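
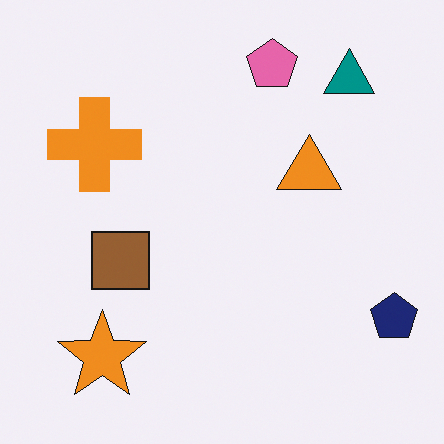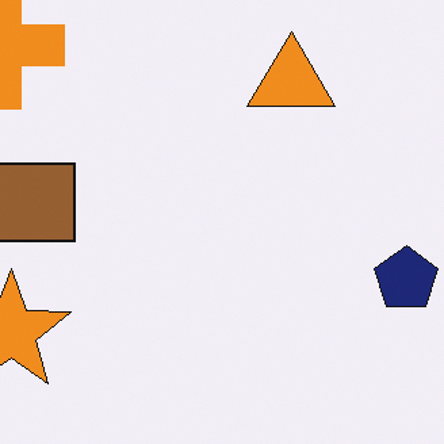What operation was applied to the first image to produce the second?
The second image is the first cropped slightly and scaled back up.

The visible shapes are larger and the field of view is narrower; shapes near the original edges may be partly or wholly outside the frame — a crop-and-rescale.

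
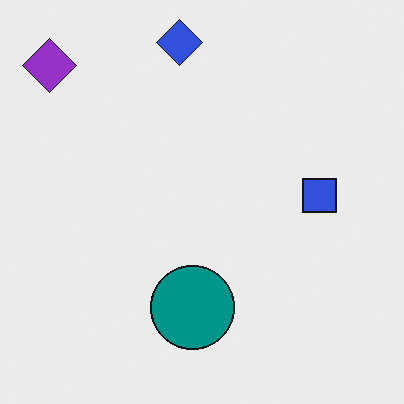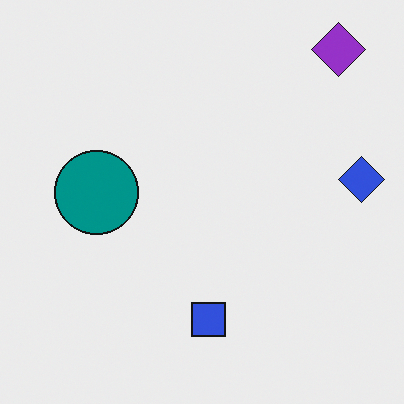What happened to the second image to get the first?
The image was rotated 90° counter-clockwise.

The purple diamond sits in the top-right of the second image and the top-left of the first — consistent with a whole-image 90° counter-clockwise rotation.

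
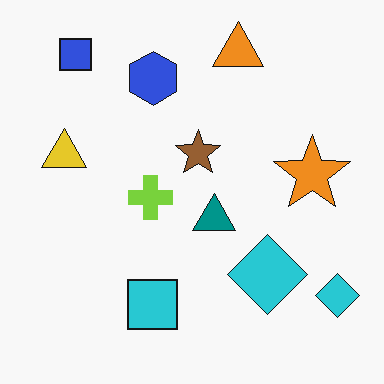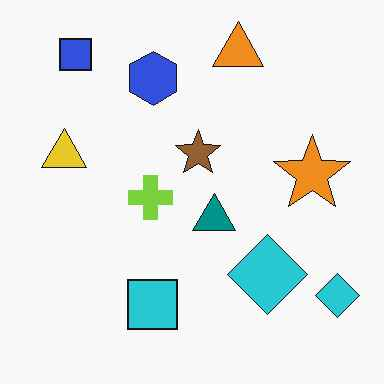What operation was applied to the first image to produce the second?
It was given moderate JPEG compression.

Blocky 8×8 compression artifacts appear around shape edges and the flat background shows ringing — characteristic JPEG degradation.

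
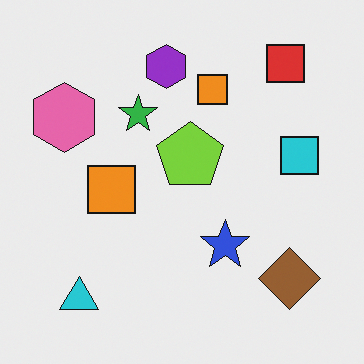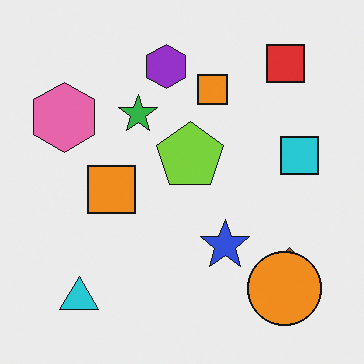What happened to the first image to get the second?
The second image is the first overlaid with an additional orange circle.

An orange circle appears in the second image that is absent from the first.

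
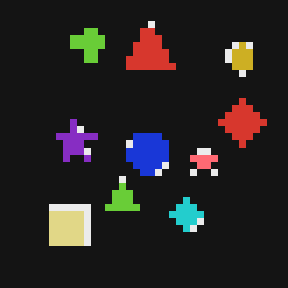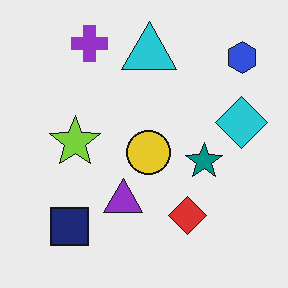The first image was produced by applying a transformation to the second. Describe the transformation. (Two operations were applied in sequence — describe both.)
The transformation is: color-inverted (negative), then pixelated into visible square blocks.

The light background has become dark and every shape's color is its complement — a photographic negative. Shapes are reduced to large square blocks; fine edges and outlines are lost — a downscale-then-upscale (mosaic) effect.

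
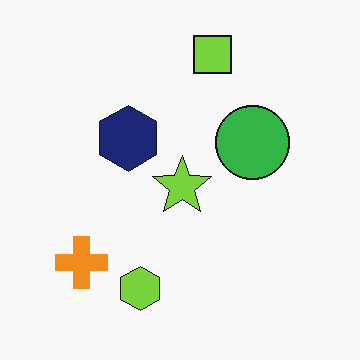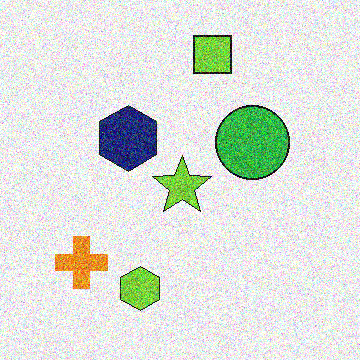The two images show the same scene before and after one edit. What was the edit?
The image was degraded with a thick layer of grain.

Random speckle covers the whole image, including the flat background.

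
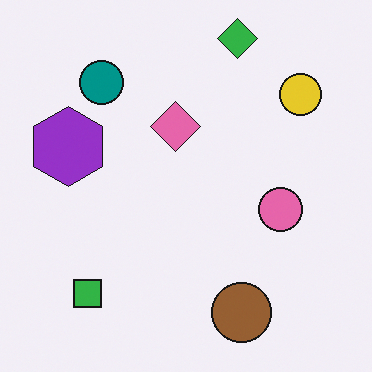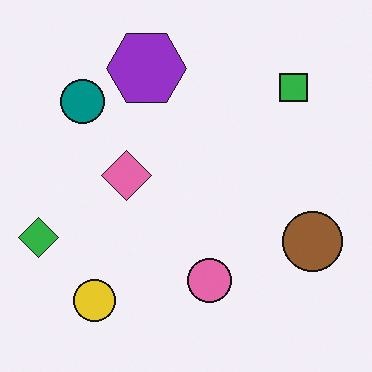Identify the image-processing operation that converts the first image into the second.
This is the original image transposed (reflected across the top-left ↔ bottom-right diagonal).

Shapes have swapped their row and column positions — what was in the top-right is now in the bottom-left — a diagonal reflection.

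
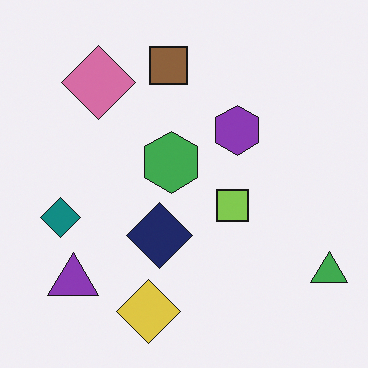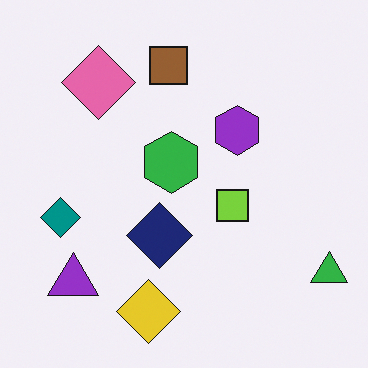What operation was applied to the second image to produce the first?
The first image is the second slightly desaturated.

All colors are more muted and greyish — a global saturation change.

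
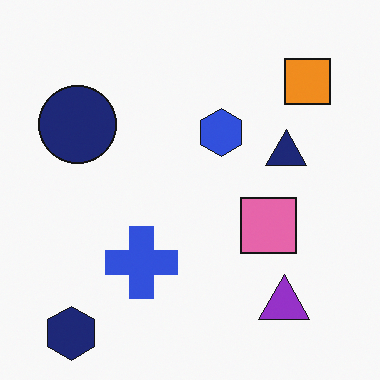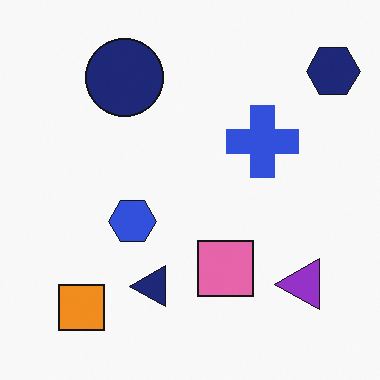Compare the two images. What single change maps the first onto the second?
It was transposed (reflected across the top-left ↔ bottom-right diagonal).

Shapes have swapped their row and column positions — what was in the top-right is now in the bottom-left — a diagonal reflection.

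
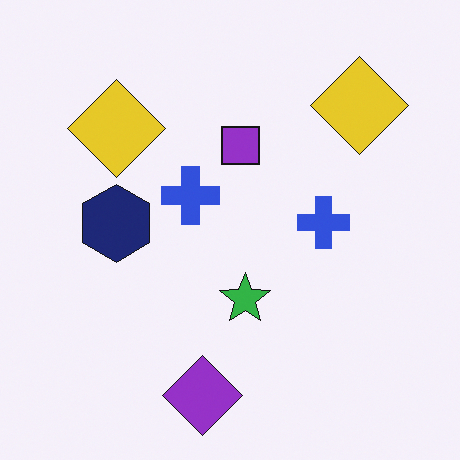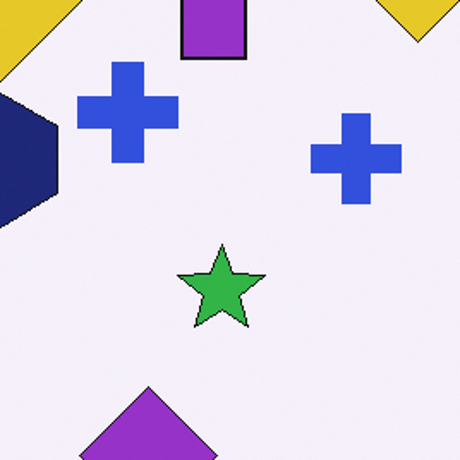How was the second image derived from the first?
The second image is the first cropped tightly and scaled back up.

The visible shapes are larger and the field of view is narrower; shapes near the original edges may be partly or wholly outside the frame — a crop-and-rescale.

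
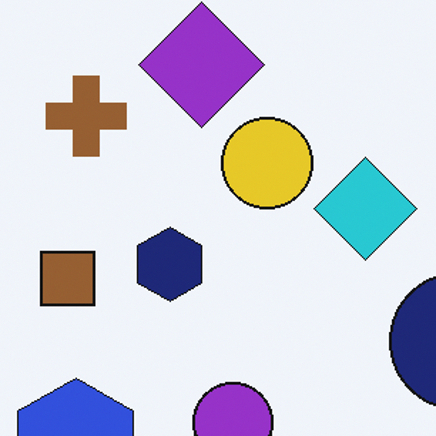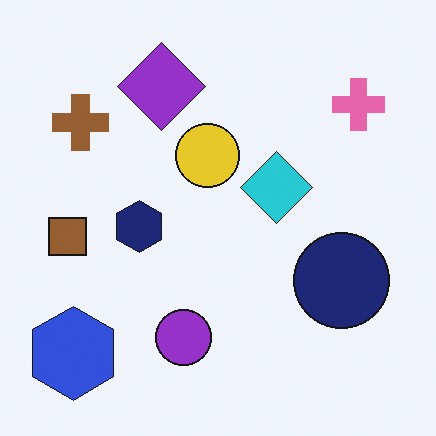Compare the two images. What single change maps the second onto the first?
The transformation is: cropped slightly and scaled back up.

The visible shapes are larger and the field of view is narrower; shapes near the original edges may be partly or wholly outside the frame — a crop-and-rescale.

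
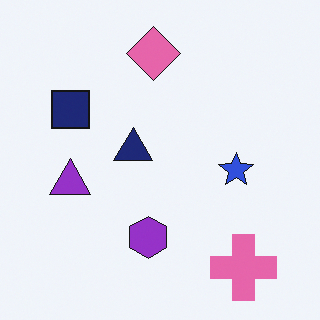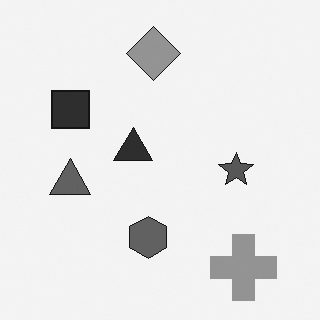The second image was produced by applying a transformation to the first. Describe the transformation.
It was converted to grayscale.

All color is removed — every shape is now a shade of grey.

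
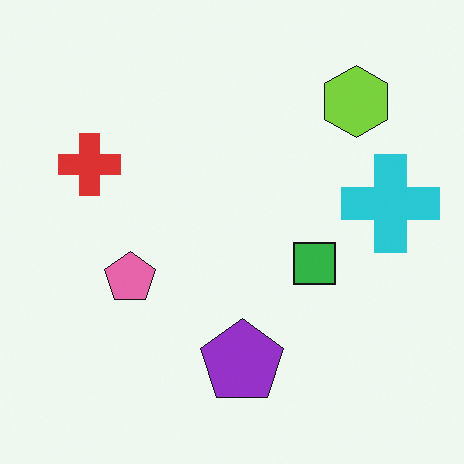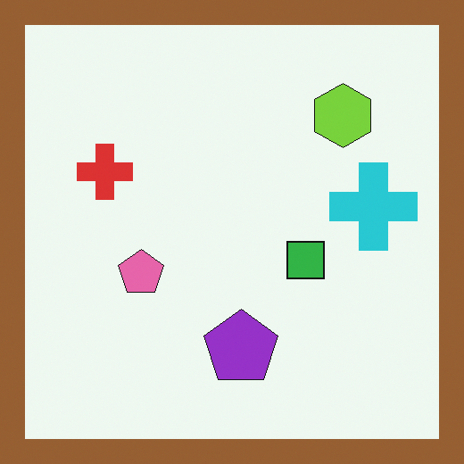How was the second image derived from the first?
The image was framed with a brown border.

A solid brown frame runs around the edge of the second image, with the content slightly shrunk inside it.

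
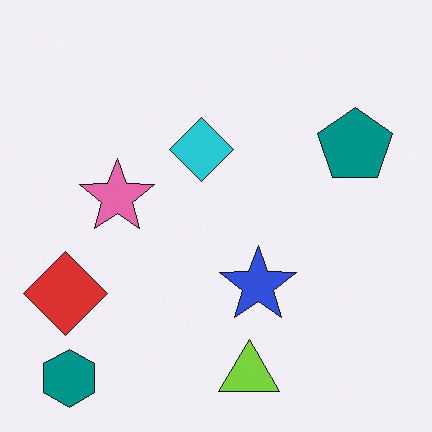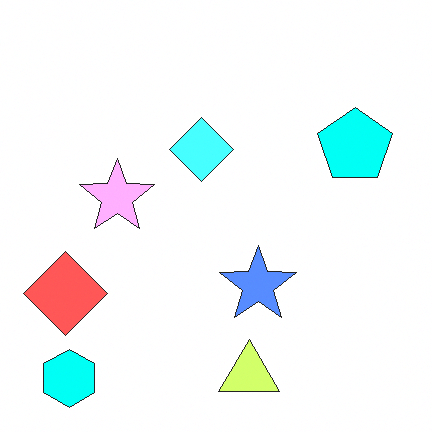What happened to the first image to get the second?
The transformation is: noticeably brightened.

Every pixel — background and shapes alike — is uniformly brightened.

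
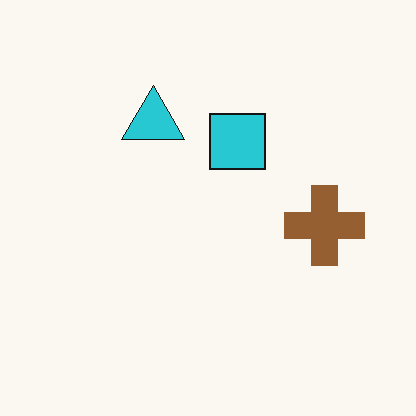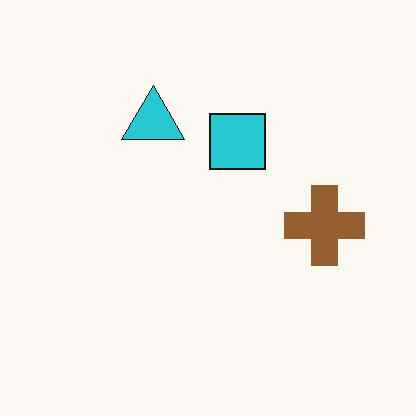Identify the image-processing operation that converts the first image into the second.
It was JPEG-compressed with visible artifacts.

Blocky 8×8 compression artifacts appear around shape edges and the flat background shows ringing — characteristic JPEG degradation.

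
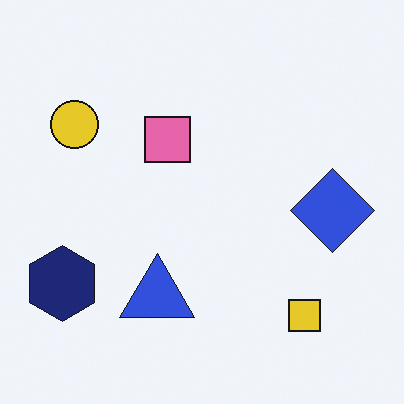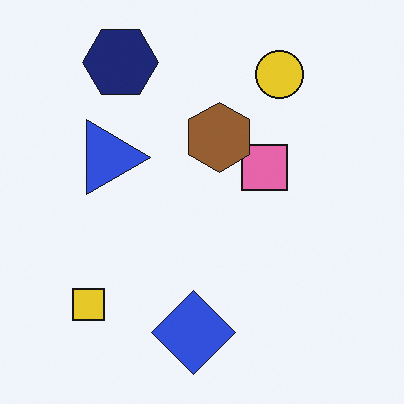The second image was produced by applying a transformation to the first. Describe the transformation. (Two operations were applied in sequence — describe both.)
Rotated 90° clockwise, then overlaid with an additional brown hexagon.

The navy hexagon sits in the bottom-left of the first image and the top-left of the second — consistent with a whole-image 90° clockwise rotation. A brown hexagon appears in the second image that is absent from the first.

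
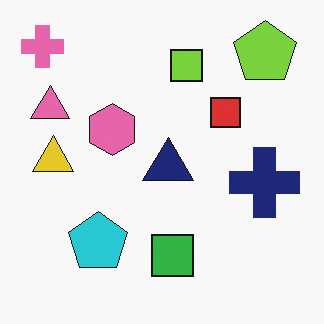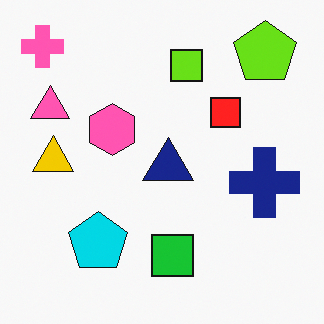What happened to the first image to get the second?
The second image is the first slightly oversaturated.

All colors are more vivid — a global saturation change.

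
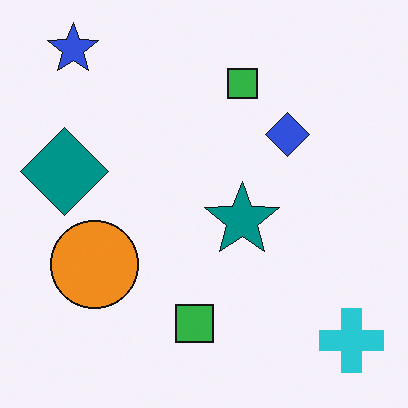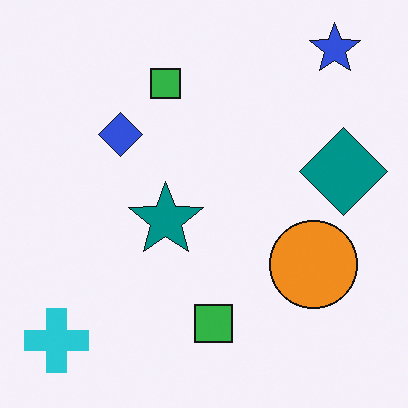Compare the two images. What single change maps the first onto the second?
The image was flipped horizontally (left ↔ right).

The cyan cross is in the bottom-right of the first image and the bottom-left of the second — shapes on opposite sides of the vertical midline have swapped in a mirror flip.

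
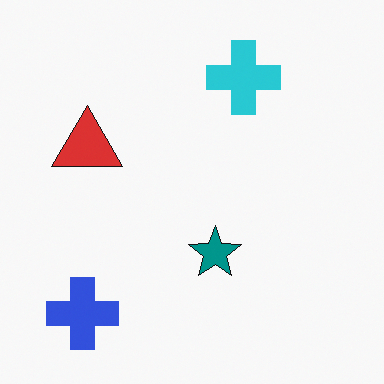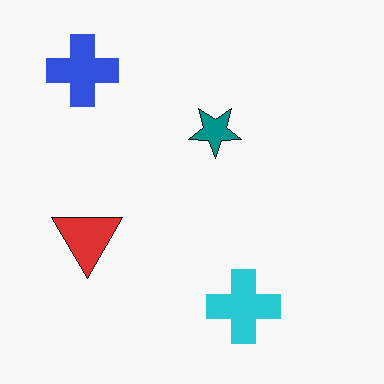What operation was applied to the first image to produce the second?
The second image is the first flipped vertically (top ↔ bottom).

The blue cross is in the bottom-left of the first image and the top-left of the second — shapes on opposite sides of the horizontal midline have swapped in a mirror flip.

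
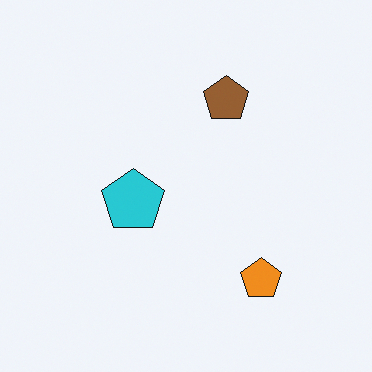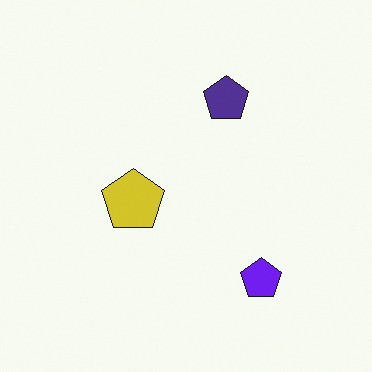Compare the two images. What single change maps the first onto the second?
The second image is the first hue-shifted through roughly half the color wheel.

Every shape's color has rotated by the same amount around the hue wheel — a uniform hue shift.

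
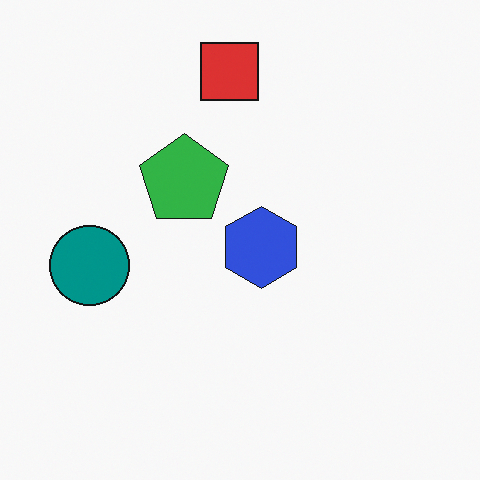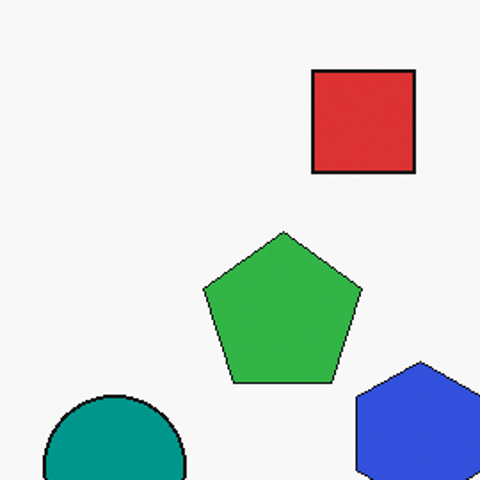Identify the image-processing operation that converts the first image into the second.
The transformation is: cropped to a noticeably smaller region and rescaled.

The visible shapes are larger and the field of view is narrower; shapes near the original edges may be partly or wholly outside the frame — a crop-and-rescale.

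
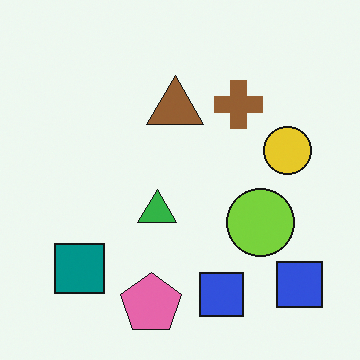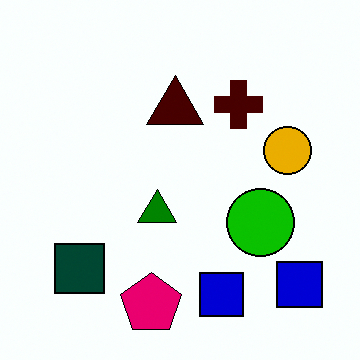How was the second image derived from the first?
The transformation is: boosted in contrast.

Tones are pushed away from mid-grey across the whole image — a global contrast change.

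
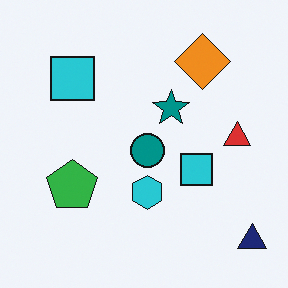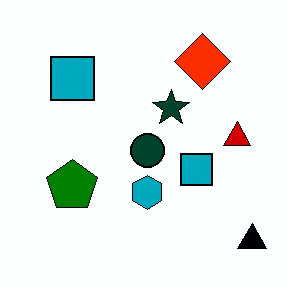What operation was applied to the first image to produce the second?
Boosted in contrast.

Tones are pushed away from mid-grey across the whole image — a global contrast change.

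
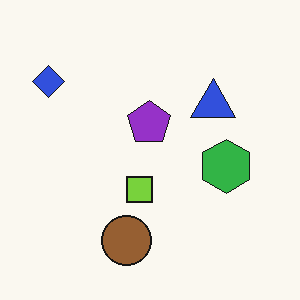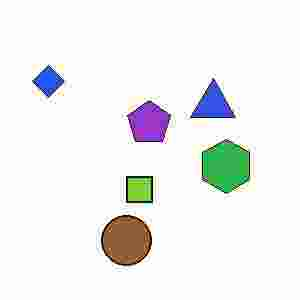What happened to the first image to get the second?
The transformation is: heavily JPEG-compressed with obvious blocking artifacts.

Blocky 8×8 compression artifacts appear around shape edges and the flat background shows ringing — characteristic JPEG degradation.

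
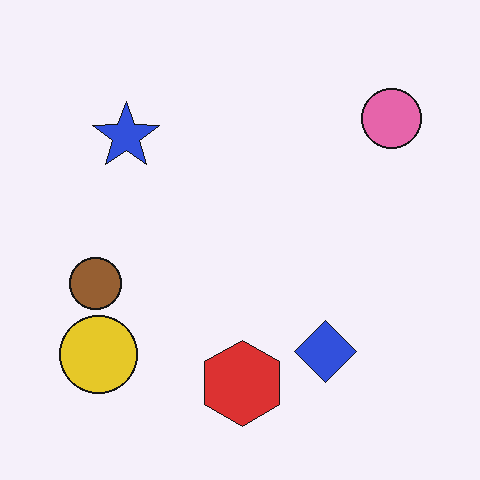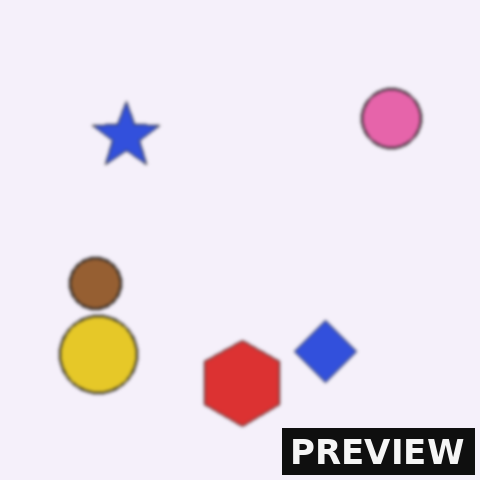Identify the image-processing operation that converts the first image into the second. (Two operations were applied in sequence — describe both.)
This is the original image lightly blurred, then watermarked with the text "PREVIEW" in the lower-right corner.

Shape edges and outlines are uniformly softened across the whole image. A dark label reading "PREVIEW" appears in the lower-right corner.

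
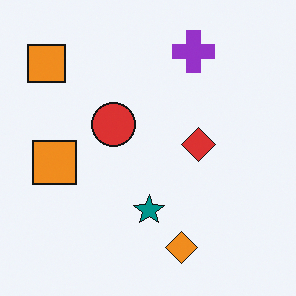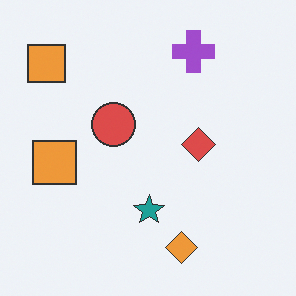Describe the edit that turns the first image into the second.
The second image is the first given slightly reduced contrast.

Tones are pushed toward mid-grey across the whole image — a global contrast change.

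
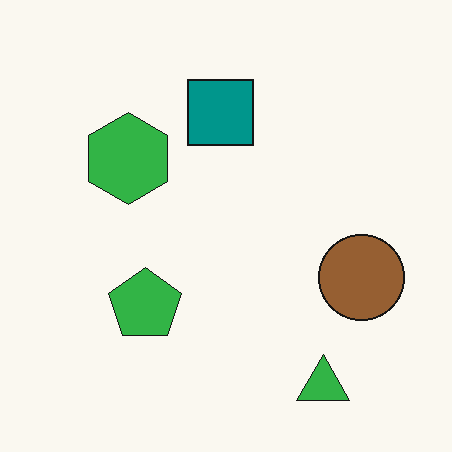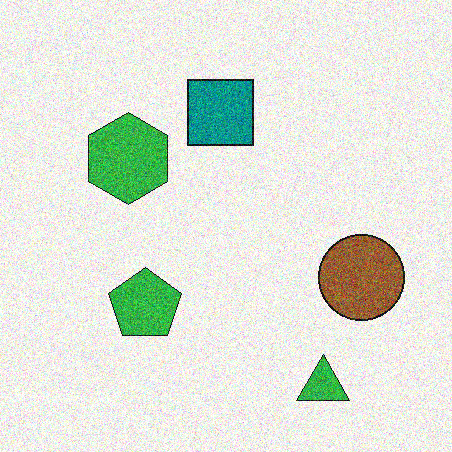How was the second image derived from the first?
The second image is the first degraded with a thick layer of grain.

Random speckle covers the whole image, including the flat background.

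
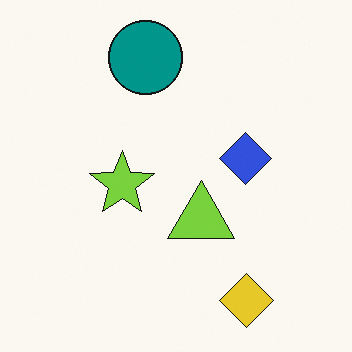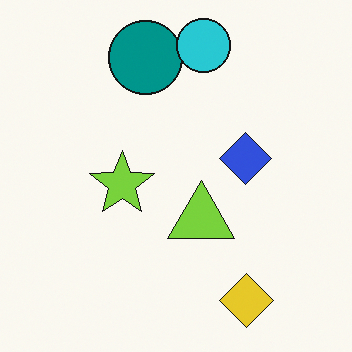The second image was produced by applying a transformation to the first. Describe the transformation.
The image was overlaid with an additional cyan circle.

A cyan circle appears in the second image that is absent from the first.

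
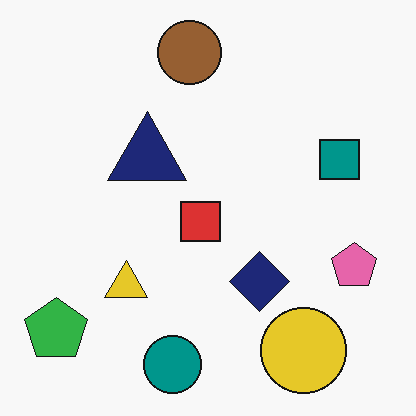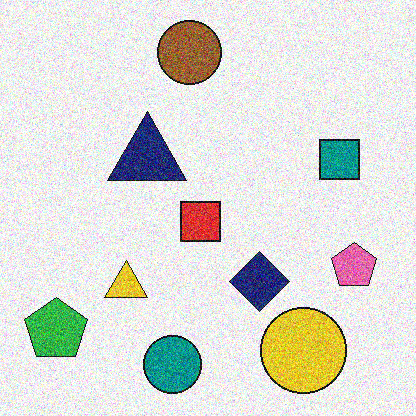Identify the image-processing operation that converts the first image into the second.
It was degraded with a thick layer of grain.

Random speckle covers the whole image, including the flat background.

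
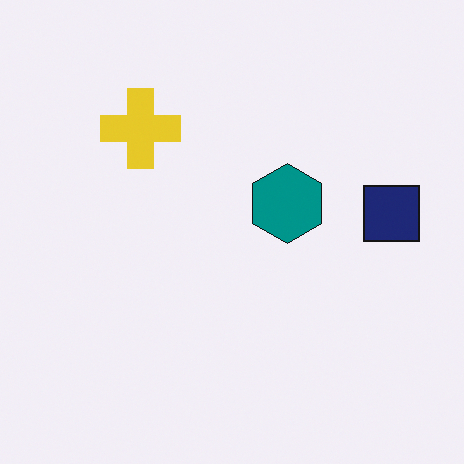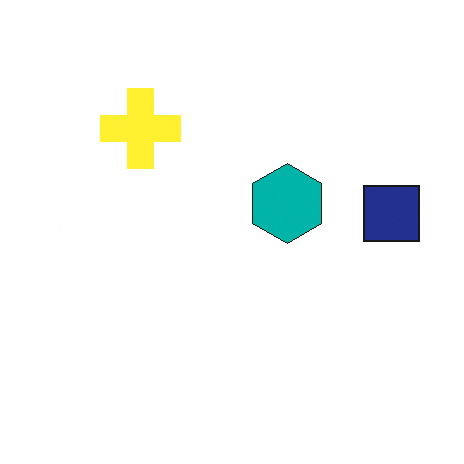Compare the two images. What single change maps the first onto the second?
This is the original image slightly brightened.

Every pixel — background and shapes alike — is uniformly brightened.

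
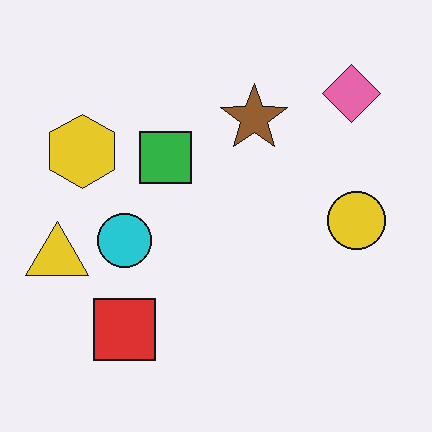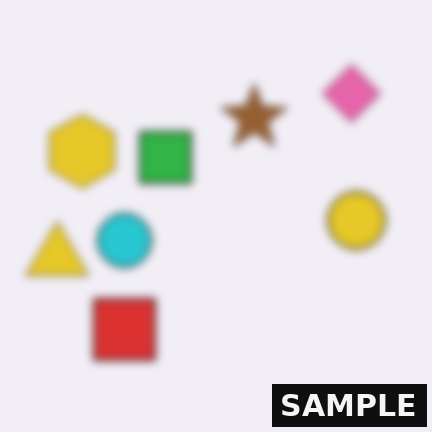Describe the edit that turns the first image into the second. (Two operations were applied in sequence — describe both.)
It was moderately blurred, then watermarked with the text "SAMPLE" in the lower-right corner.

Shape edges and outlines are uniformly softened across the whole image. A dark label reading "SAMPLE" appears in the lower-right corner.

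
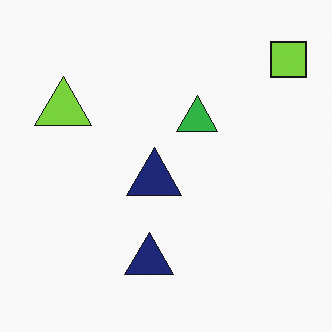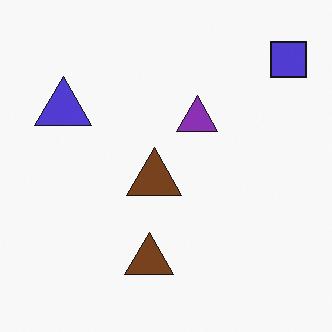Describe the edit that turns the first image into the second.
The transformation is: hue-shifted by a moderate amount.

Every shape's color has rotated by the same amount around the hue wheel — a uniform hue shift.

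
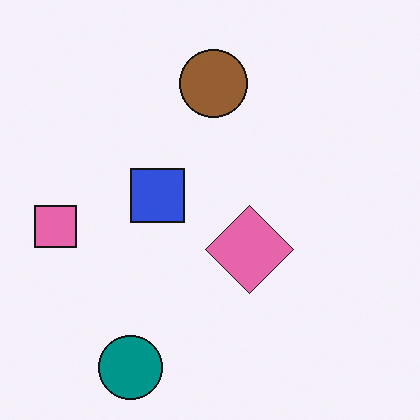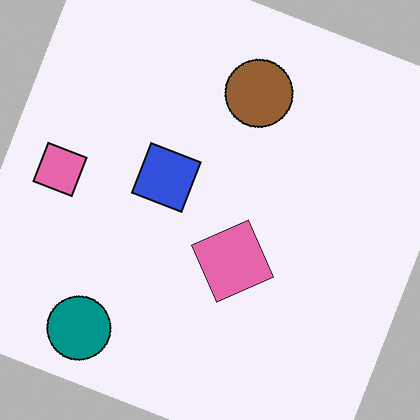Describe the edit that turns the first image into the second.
This is the original image rotated clockwise by a moderate amount.

Every shape is tilted by the same angle and the image corners show triangular fill wedges — a whole-image rotation by a non-right angle.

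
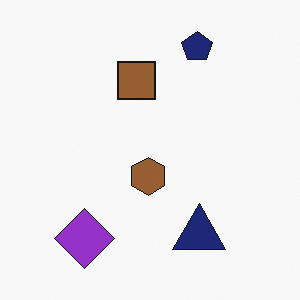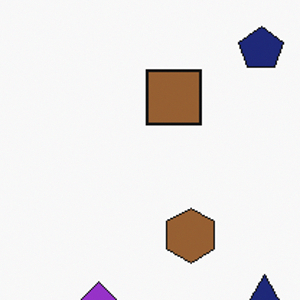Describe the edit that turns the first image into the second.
The transformation is: cropped to a modestly smaller region and rescaled.

The visible shapes are larger and the field of view is narrower; shapes near the original edges may be partly or wholly outside the frame — a crop-and-rescale.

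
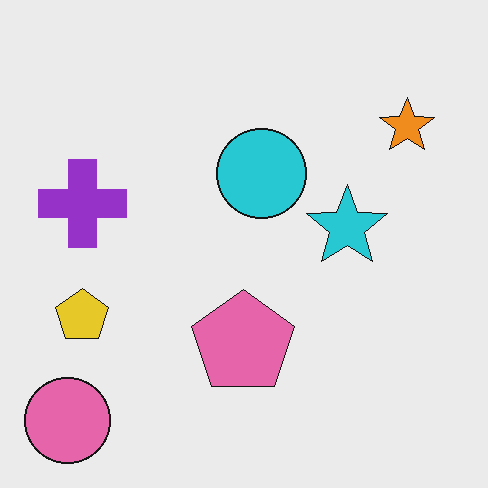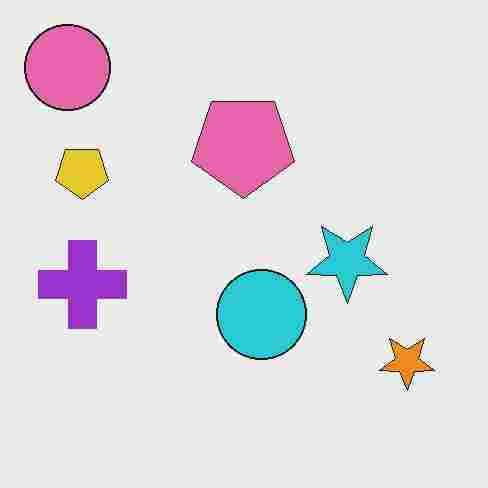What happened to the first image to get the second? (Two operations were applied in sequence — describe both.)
The transformation is: flipped vertically (top ↔ bottom), then degraded with heavy JPEG compression.

The pink circle is in the bottom-left of the first image and the top-left of the second — shapes on opposite sides of the horizontal midline have swapped in a mirror flip. Blocky 8×8 compression artifacts appear around shape edges and the flat background shows ringing — characteristic JPEG degradation.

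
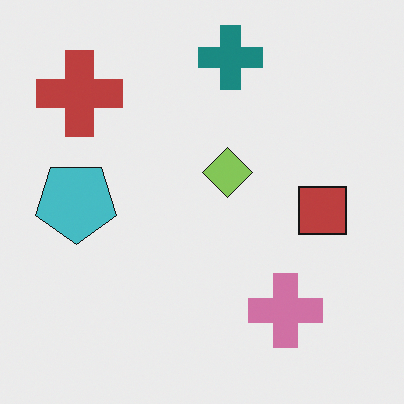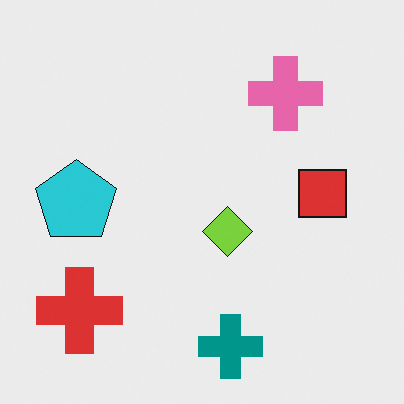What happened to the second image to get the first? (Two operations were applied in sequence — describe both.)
Flipped vertically (top ↔ bottom), then slightly desaturated.

The teal cross is in the bottom of the second image and the top of the first — shapes on opposite sides of the horizontal midline have swapped in a mirror flip. All colors are more muted and greyish — a global saturation change.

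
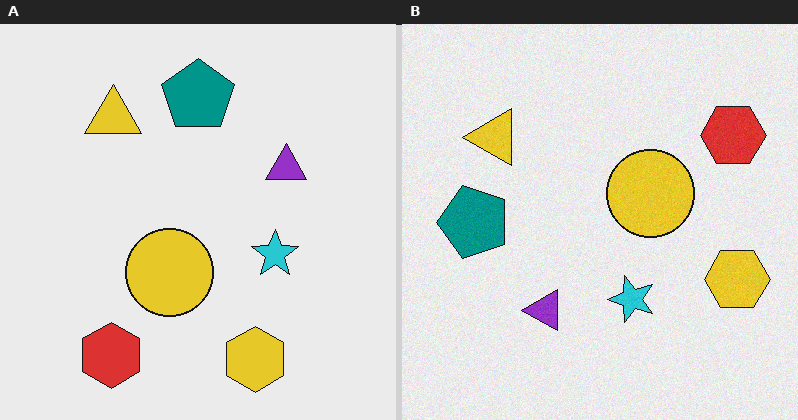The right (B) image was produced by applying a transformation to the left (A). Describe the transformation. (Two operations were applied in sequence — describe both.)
This is the original image transposed (reflected across the top-left ↔ bottom-right diagonal), then degraded with subtle gaussian noise.

Shapes have swapped their row and column positions — what was in the top-right is now in the bottom-left — a diagonal reflection. Random speckle covers the whole image, including the flat background.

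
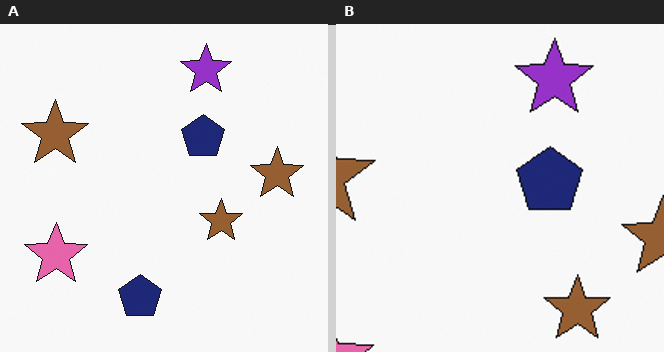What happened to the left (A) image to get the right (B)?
Cropped slightly and scaled back up.

The visible shapes are larger and the field of view is narrower; shapes near the original edges may be partly or wholly outside the frame — a crop-and-rescale.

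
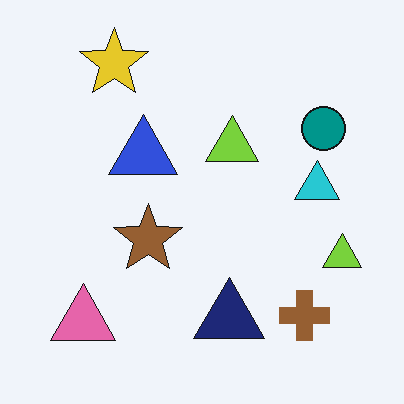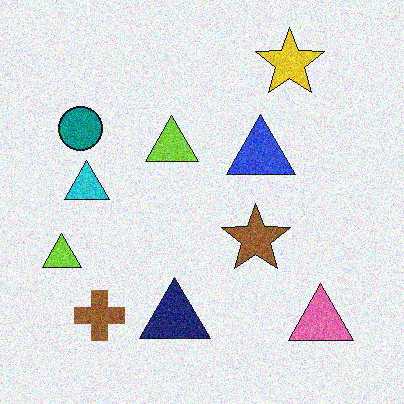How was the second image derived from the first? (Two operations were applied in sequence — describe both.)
The image was degraded with heavy additive noise, then flipped horizontally (left ↔ right).

Random speckle covers the whole image, including the flat background. The teal circle is in the top-right of the first image and the top-left of the second — shapes on opposite sides of the vertical midline have swapped in a mirror flip.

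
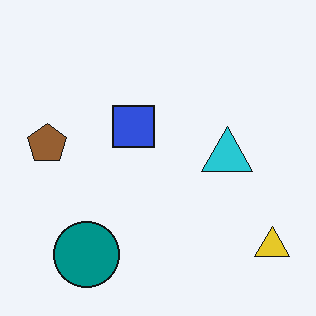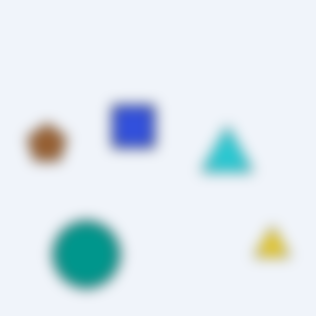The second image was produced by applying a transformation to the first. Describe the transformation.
The image was strongly gaussian-blurred.

Shape edges and outlines are uniformly softened across the whole image.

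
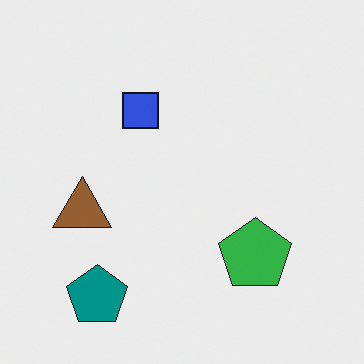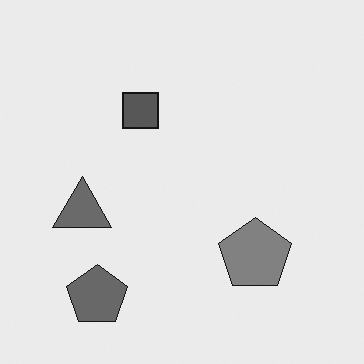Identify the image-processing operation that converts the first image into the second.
The transformation is: converted to grayscale.

All color is removed — every shape is now a shade of grey.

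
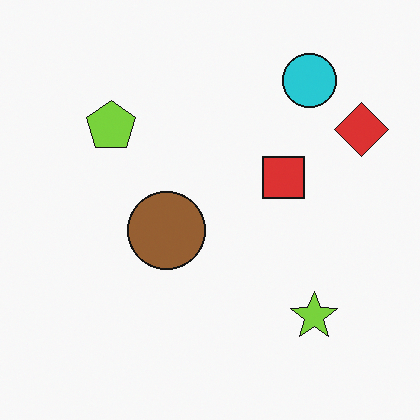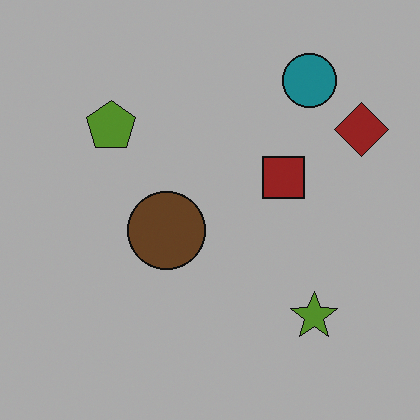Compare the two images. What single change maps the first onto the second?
It was darkened a lot.

Every pixel — background and shapes alike — is uniformly darkened.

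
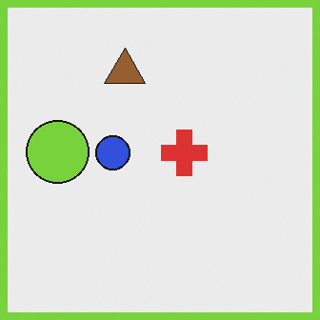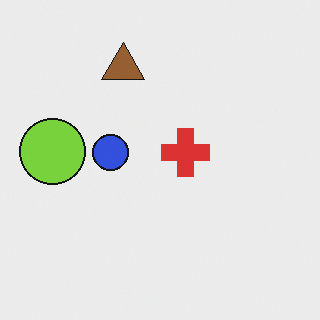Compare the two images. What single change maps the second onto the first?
This is the original image framed with a lime border.

A solid lime frame runs around the edge of the first image, with the content slightly shrunk inside it.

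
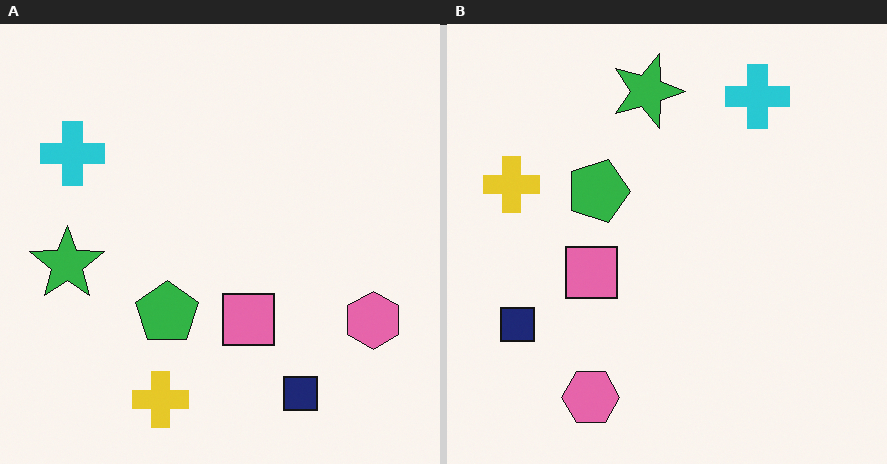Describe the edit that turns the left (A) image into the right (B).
The transformation is: rotated 90° clockwise.

The cyan cross sits in the top-left of the left (A) image and the top-right of the right (B) — consistent with a whole-image 90° clockwise rotation.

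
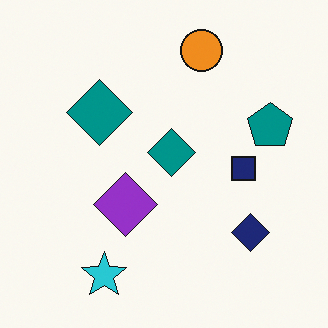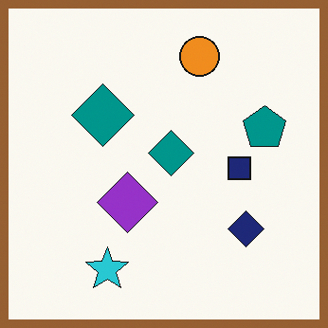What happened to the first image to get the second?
It was framed with a brown border.

A solid brown frame runs around the edge of the second image, with the content slightly shrunk inside it.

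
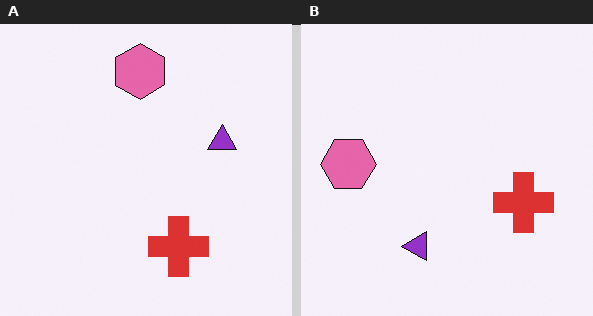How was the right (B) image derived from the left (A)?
Transposed (reflected across the top-left ↔ bottom-right diagonal).

Shapes have swapped their row and column positions — what was in the top-right is now in the bottom-left — a diagonal reflection.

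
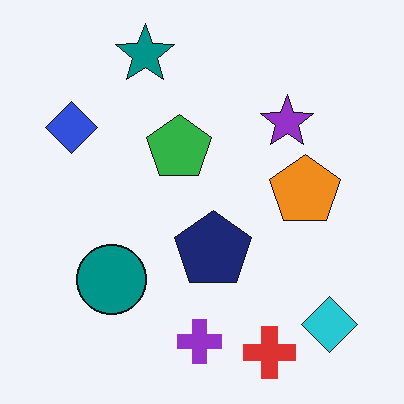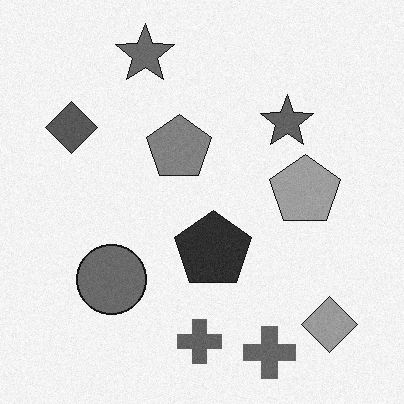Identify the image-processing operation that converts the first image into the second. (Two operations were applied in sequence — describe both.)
This is the original image degraded with subtle gaussian noise, then converted to grayscale.

Random speckle covers the whole image, including the flat background. All color is removed — every shape is now a shade of grey.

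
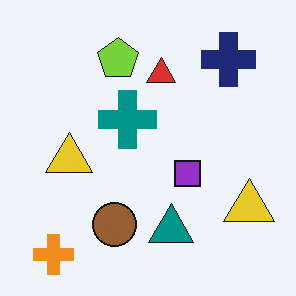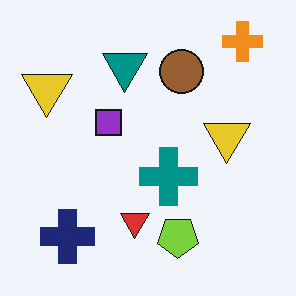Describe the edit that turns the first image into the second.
The transformation is: rotated 180°.

The orange cross sits in the bottom-left of the first image and the top-right of the second — consistent with a whole-image 180° rotation.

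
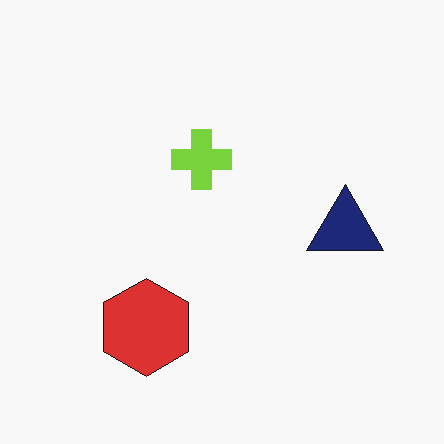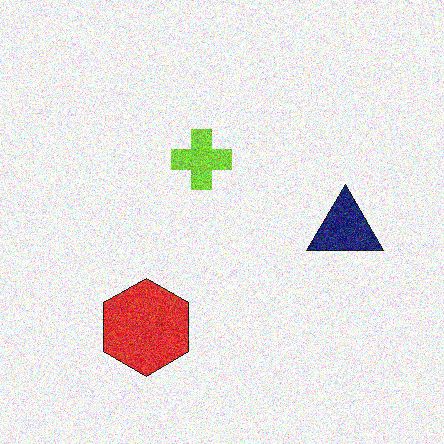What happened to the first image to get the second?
This is the original image degraded with heavy additive noise.

Random speckle covers the whole image, including the flat background.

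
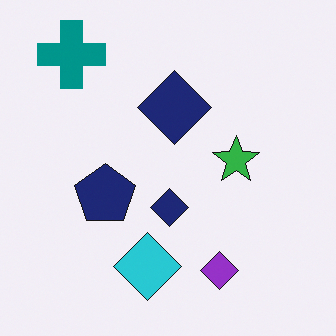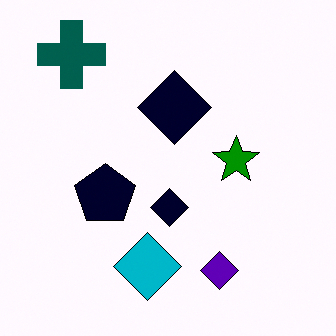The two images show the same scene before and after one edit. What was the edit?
The image was given much higher contrast.

Tones are pushed away from mid-grey across the whole image — a global contrast change.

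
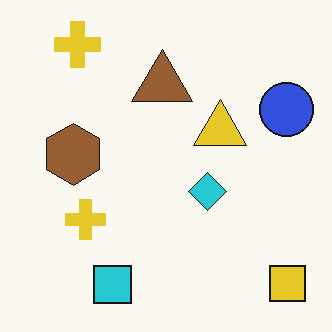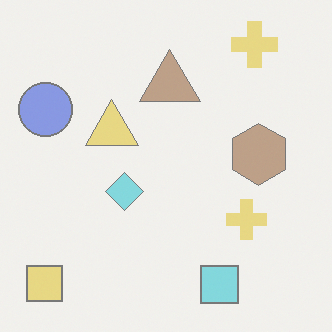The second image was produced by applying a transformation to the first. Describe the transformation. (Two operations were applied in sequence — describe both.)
The transformation is: given much lower contrast, then flipped horizontally (left ↔ right).

Tones are pushed toward mid-grey across the whole image — a global contrast change. The yellow square is in the bottom-right of the first image and the bottom-left of the second — shapes on opposite sides of the vertical midline have swapped in a mirror flip.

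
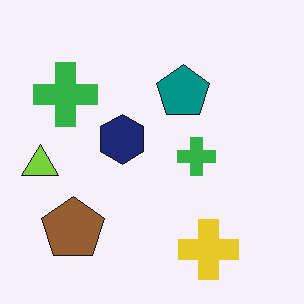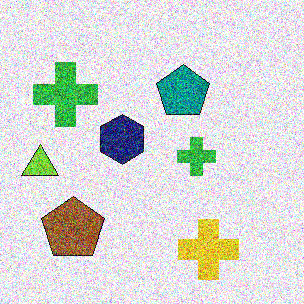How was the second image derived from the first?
Degraded with a thick layer of grain.

Random speckle covers the whole image, including the flat background.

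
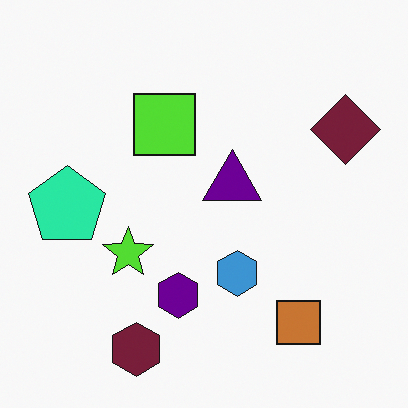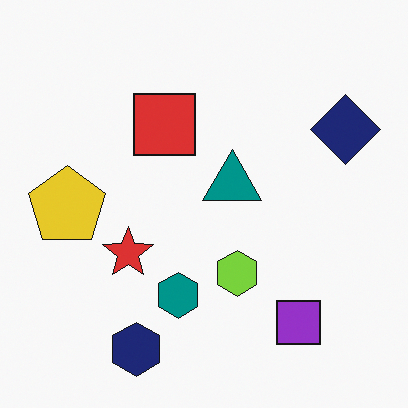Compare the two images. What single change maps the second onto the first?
Hue-shifted through roughly a third of the color wheel.

Every shape's color has rotated by the same amount around the hue wheel — a uniform hue shift.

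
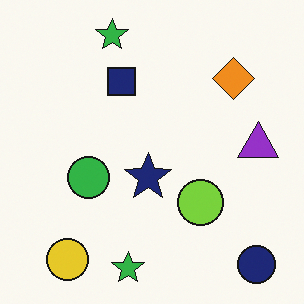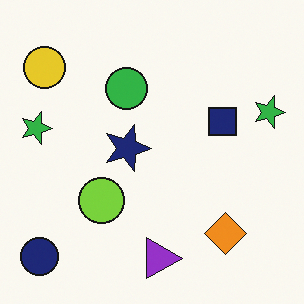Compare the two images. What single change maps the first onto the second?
Rotated 90° clockwise.

The navy circle sits in the bottom-right of the first image and the bottom-left of the second — consistent with a whole-image 90° clockwise rotation.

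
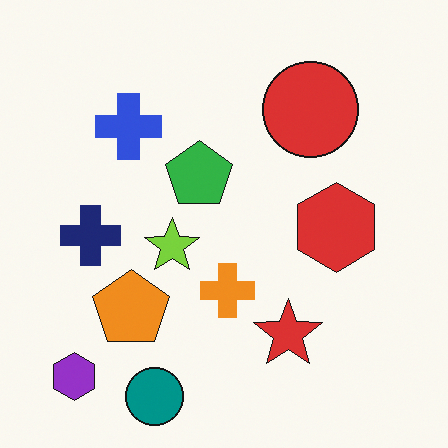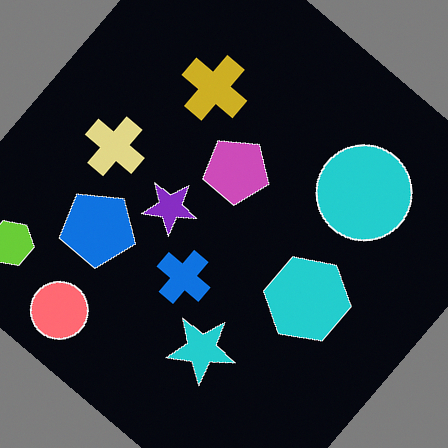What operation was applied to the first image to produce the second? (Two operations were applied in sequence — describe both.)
The second image is the first rotated clockwise by a large amount — several tens of degrees, then color-inverted (negative).

Every shape is tilted by the same angle and the image corners show triangular fill wedges — a whole-image rotation by a non-right angle. The light background has become dark and every shape's color is its complement — a photographic negative.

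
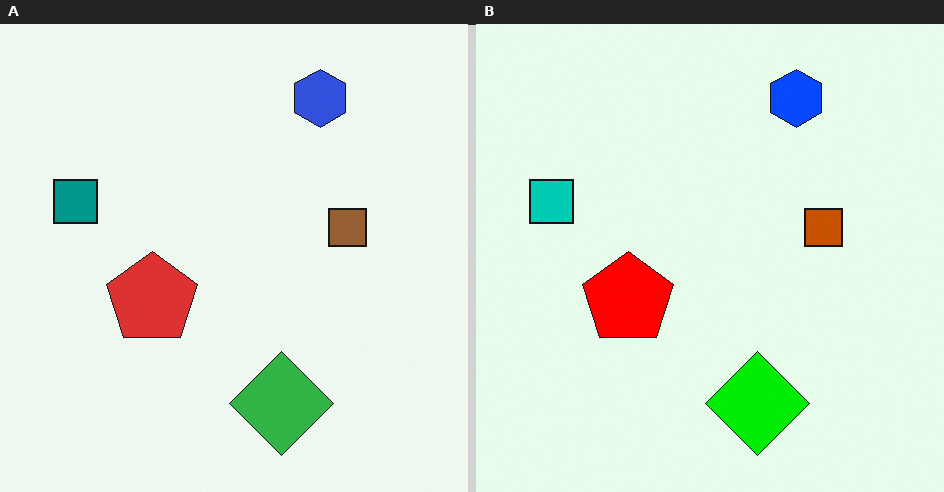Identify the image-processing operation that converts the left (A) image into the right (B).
The right (B) image is the left (A) made much more vivid (saturation change).

All colors are more vivid — a global saturation change.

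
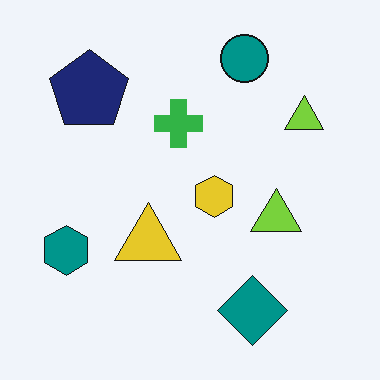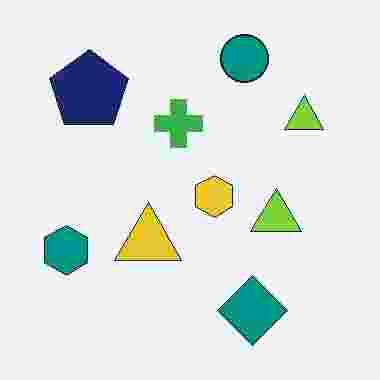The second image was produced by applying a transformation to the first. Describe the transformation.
The second image is the first degraded with heavy JPEG compression.

Blocky 8×8 compression artifacts appear around shape edges and the flat background shows ringing — characteristic JPEG degradation.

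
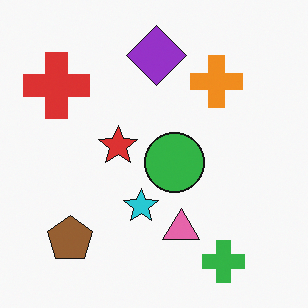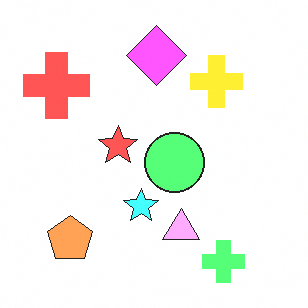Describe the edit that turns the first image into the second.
The second image is the first brightened a lot.

Every pixel — background and shapes alike — is uniformly brightened.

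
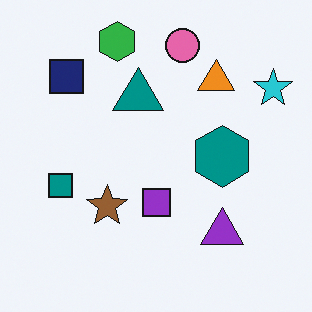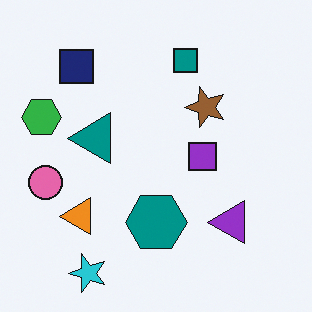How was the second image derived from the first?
The image was transposed (reflected across the top-left ↔ bottom-right diagonal).

Shapes have swapped their row and column positions — what was in the top-right is now in the bottom-left — a diagonal reflection.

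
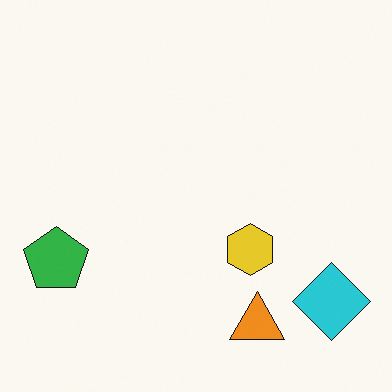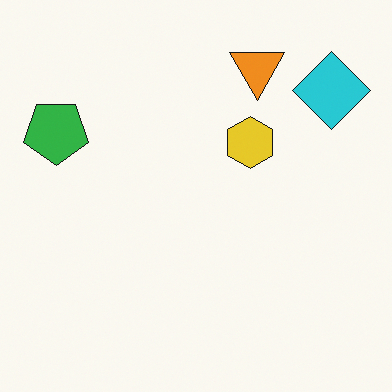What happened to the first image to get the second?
The image was flipped vertically (top ↔ bottom).

The orange triangle is in the bottom of the first image and the top of the second — shapes on opposite sides of the horizontal midline have swapped in a mirror flip.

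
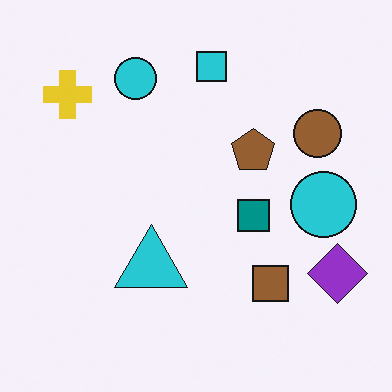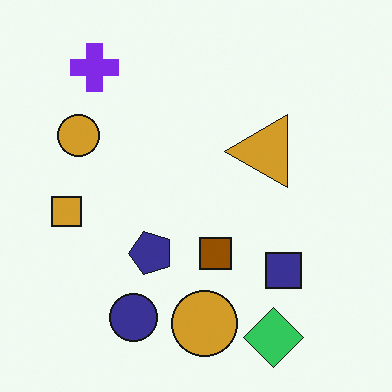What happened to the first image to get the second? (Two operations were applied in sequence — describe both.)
It was transposed (reflected across the top-left ↔ bottom-right diagonal), then hue-shifted by a large amount.

Shapes have swapped their row and column positions — what was in the top-right is now in the bottom-left — a diagonal reflection. Every shape's color has rotated by the same amount around the hue wheel — a uniform hue shift.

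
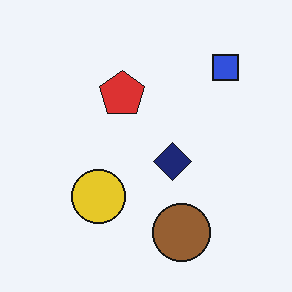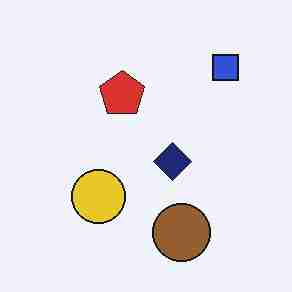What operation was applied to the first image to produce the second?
This is the original image heavily JPEG-compressed with obvious blocking artifacts.

Blocky 8×8 compression artifacts appear around shape edges and the flat background shows ringing — characteristic JPEG degradation.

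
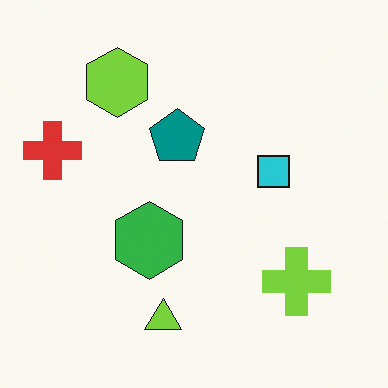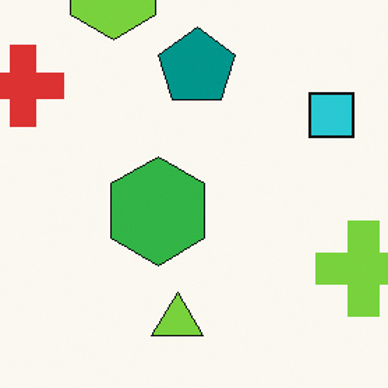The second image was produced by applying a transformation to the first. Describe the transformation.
The image was cropped to a modestly smaller region and rescaled.

The visible shapes are larger and the field of view is narrower; shapes near the original edges may be partly or wholly outside the frame — a crop-and-rescale.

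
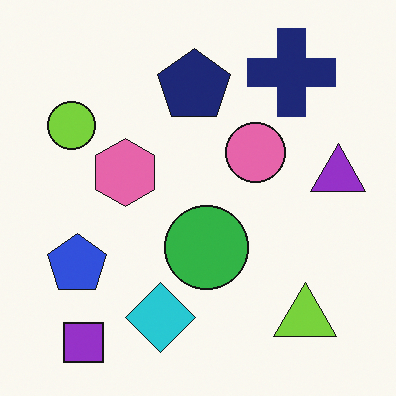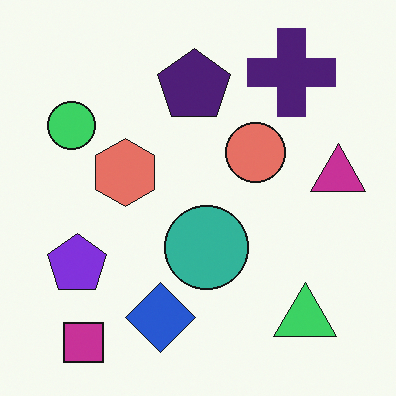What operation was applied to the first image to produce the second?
This is the original image hue-shifted slightly.

Every shape's color has rotated by the same amount around the hue wheel — a uniform hue shift.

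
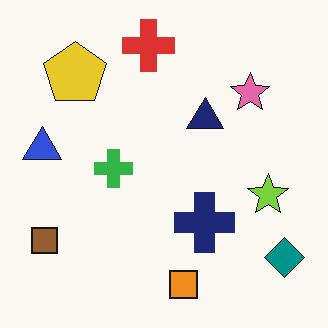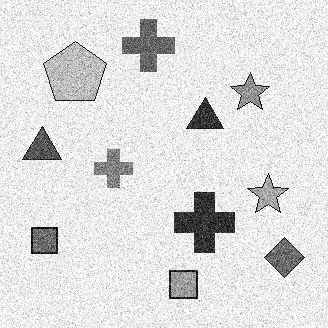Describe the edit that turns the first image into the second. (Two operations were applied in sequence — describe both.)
It was degraded with heavy additive noise, then converted to grayscale.

Random speckle covers the whole image, including the flat background. All color is removed — every shape is now a shade of grey.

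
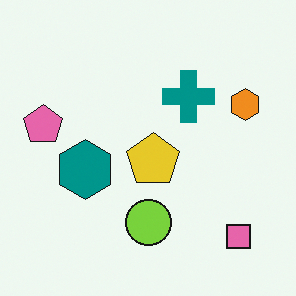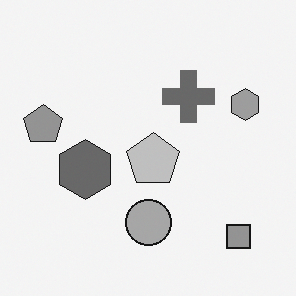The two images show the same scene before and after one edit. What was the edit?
The transformation is: converted to grayscale.

All color is removed — every shape is now a shade of grey.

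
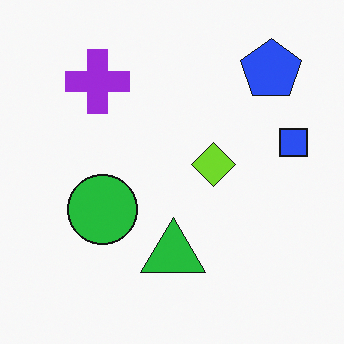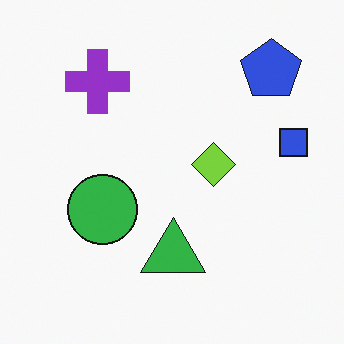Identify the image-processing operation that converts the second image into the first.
This is the original image slightly oversaturated.

All colors are more vivid — a global saturation change.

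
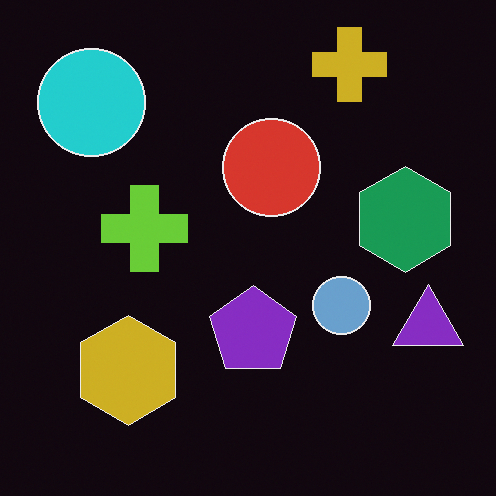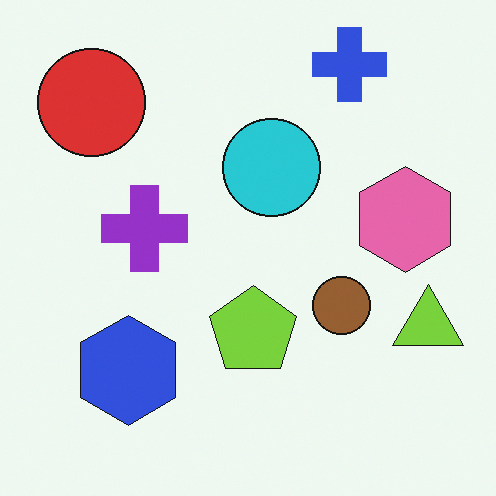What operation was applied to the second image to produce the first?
It was color-inverted (negative).

The light background has become dark and every shape's color is its complement — a photographic negative.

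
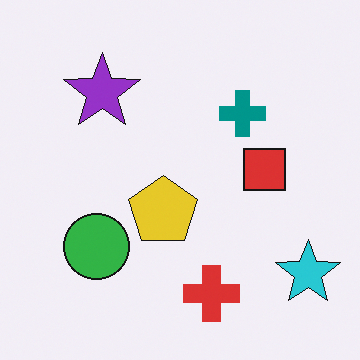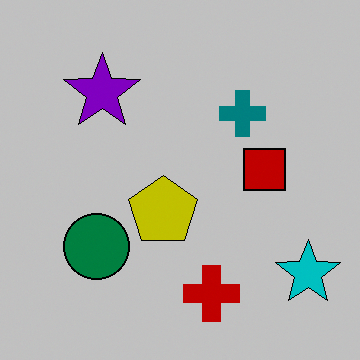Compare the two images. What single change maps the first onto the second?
The image was heavily posterized to just a handful of flat colors.

Each flat color has snapped to a coarser quantized level — most visibly, the near-white background has dropped to a flat grey.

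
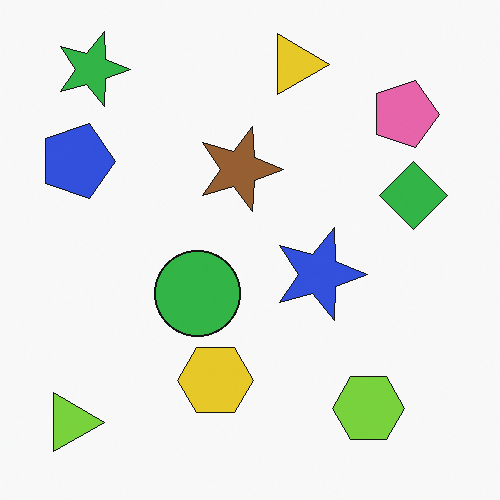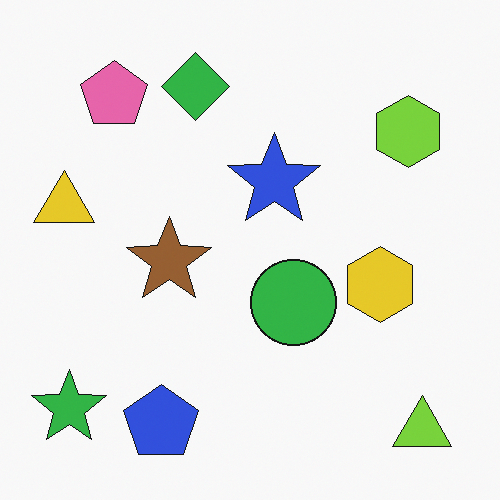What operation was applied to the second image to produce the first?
This is the original image rotated 90° clockwise.

The lime triangle sits in the bottom-right of the second image and the bottom-left of the first — consistent with a whole-image 90° clockwise rotation.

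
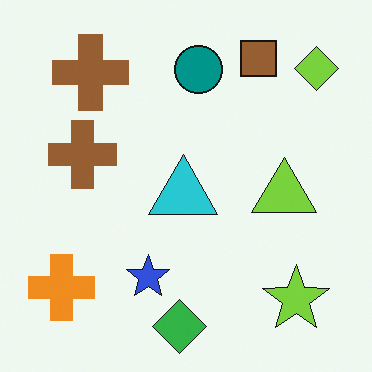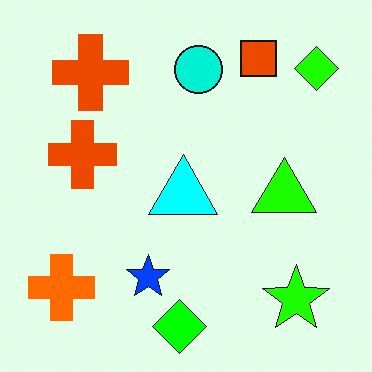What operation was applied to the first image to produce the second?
The second image is the first heavily oversaturated.

All colors are more vivid — a global saturation change.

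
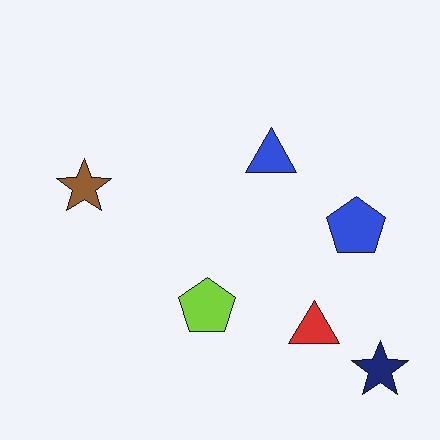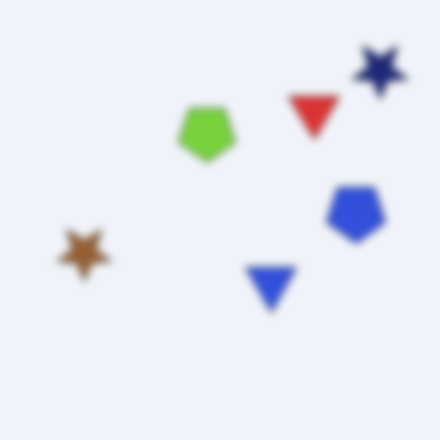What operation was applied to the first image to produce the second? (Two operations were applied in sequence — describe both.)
The image was flipped vertically (top ↔ bottom), then noticeably gaussian-blurred.

The navy star is in the bottom-right of the first image and the top-right of the second — shapes on opposite sides of the horizontal midline have swapped in a mirror flip. Shape edges and outlines are uniformly softened across the whole image.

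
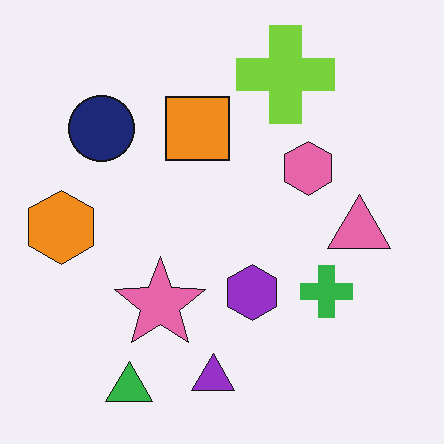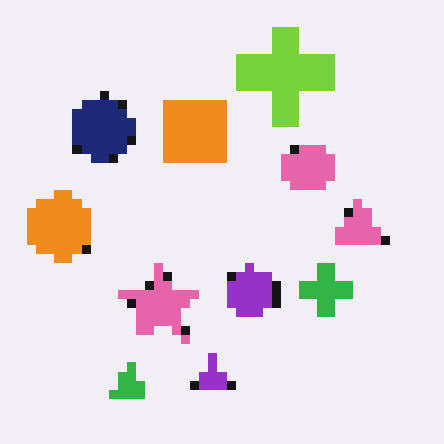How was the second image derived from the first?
The image was heavily pixelated into large blocks.

Shapes are reduced to large square blocks; fine edges and outlines are lost — a downscale-then-upscale (mosaic) effect.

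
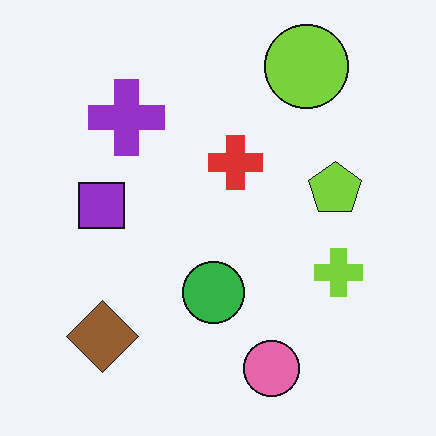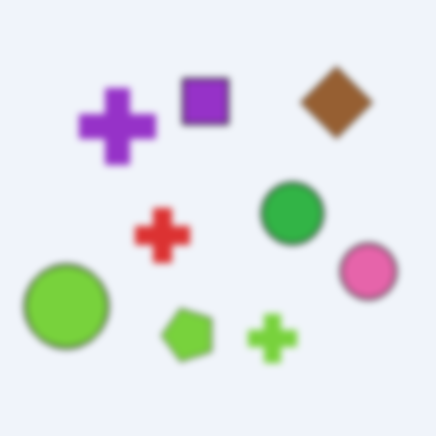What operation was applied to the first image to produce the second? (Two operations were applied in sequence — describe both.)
Transposed (reflected across the top-left ↔ bottom-right diagonal), then moderately blurred.

Shapes have swapped their row and column positions — what was in the top-right is now in the bottom-left — a diagonal reflection. Shape edges and outlines are uniformly softened across the whole image.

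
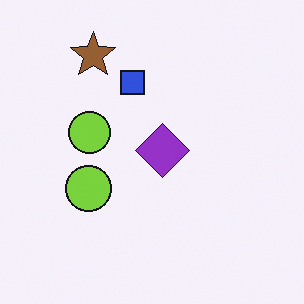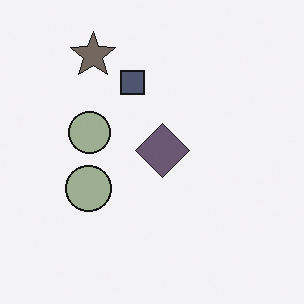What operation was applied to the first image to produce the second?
The second image is the first made much more muted (saturation change).

All colors are more muted and greyish — a global saturation change.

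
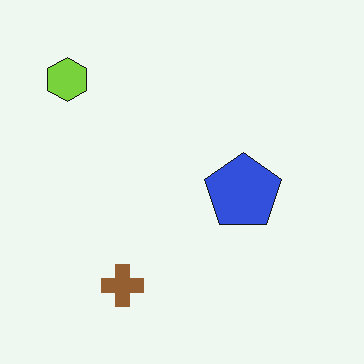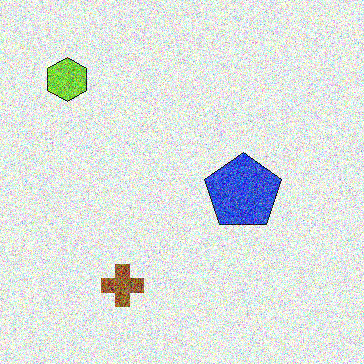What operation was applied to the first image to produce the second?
This is the original image degraded with heavy additive noise.

Random speckle covers the whole image, including the flat background.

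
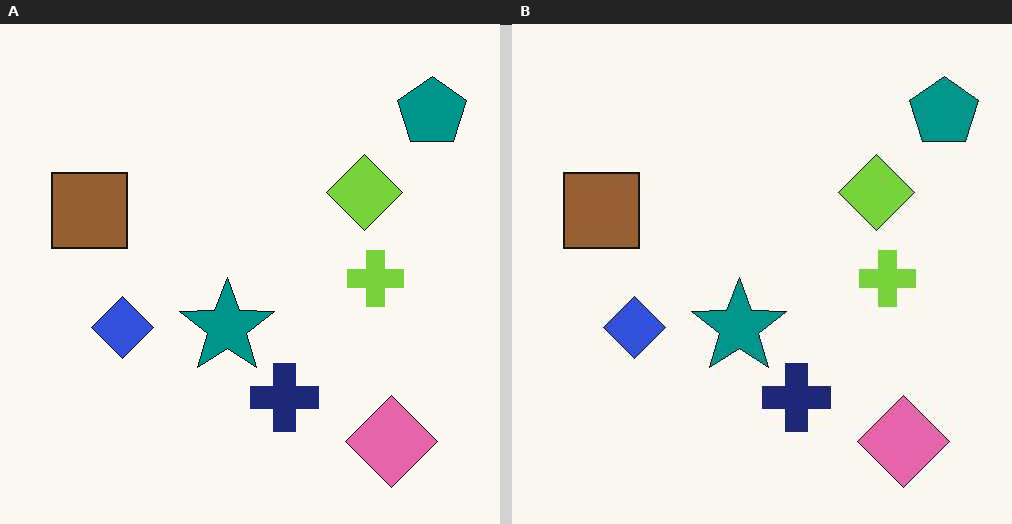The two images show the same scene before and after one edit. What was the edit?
This is the original image given moderate JPEG compression.

Blocky 8×8 compression artifacts appear around shape edges and the flat background shows ringing — characteristic JPEG degradation.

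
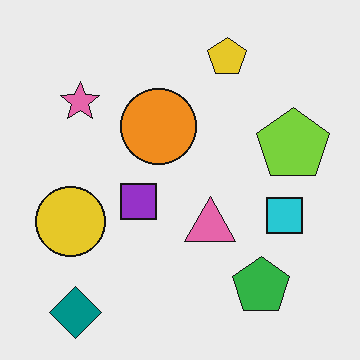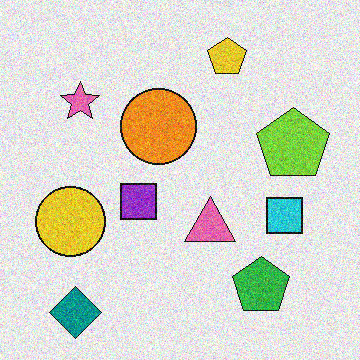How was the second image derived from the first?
The transformation is: degraded with moderate additive noise.

Random speckle covers the whole image, including the flat background.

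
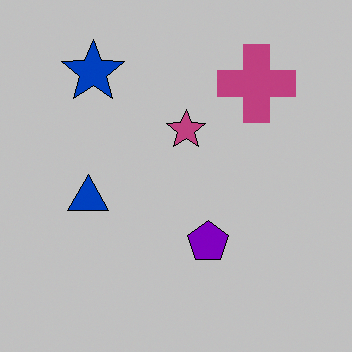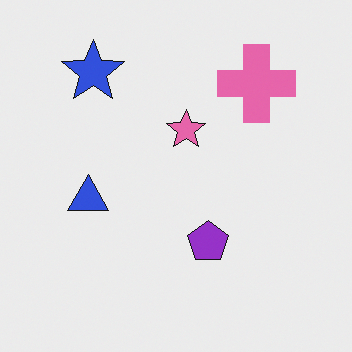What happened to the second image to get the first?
The first image is the second heavily posterized to just a handful of flat colors.

Each flat color has snapped to a coarser quantized level — most visibly, the near-white background has dropped to a flat grey.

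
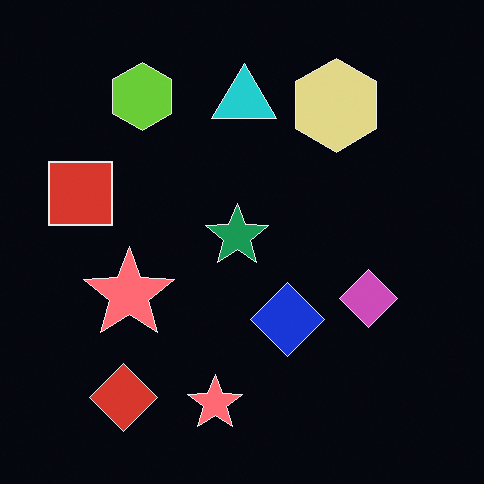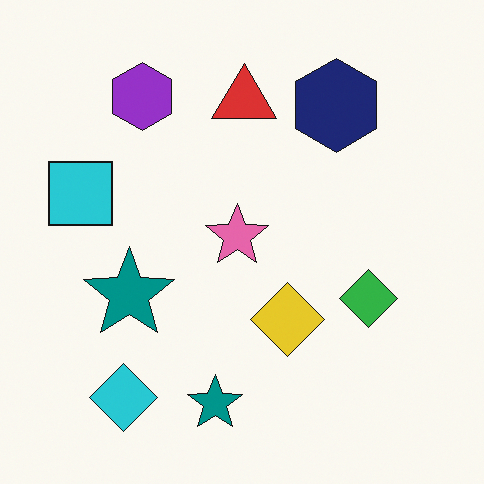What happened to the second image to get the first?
The first image is the second color-inverted (negative).

The light background has become dark and every shape's color is its complement — a photographic negative.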